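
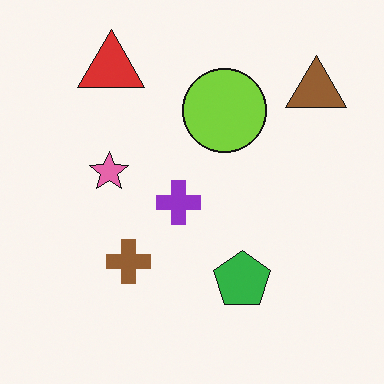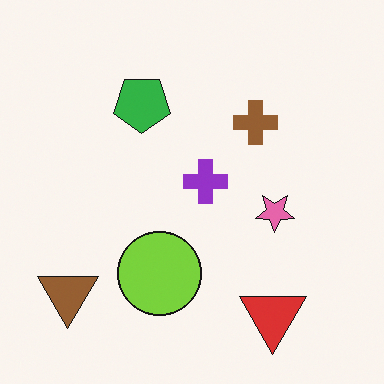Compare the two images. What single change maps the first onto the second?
It was rotated 180°.

The brown triangle sits in the top-right of the first image and the bottom-left of the second — consistent with a whole-image 180° rotation.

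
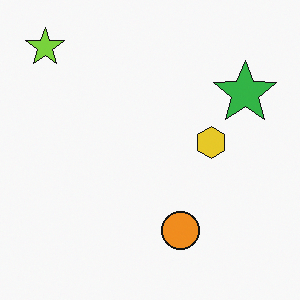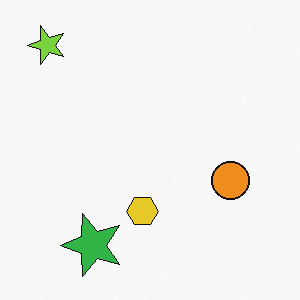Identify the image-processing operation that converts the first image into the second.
The transformation is: transposed (reflected across the top-left ↔ bottom-right diagonal).

Shapes have swapped their row and column positions — what was in the top-right is now in the bottom-left — a diagonal reflection.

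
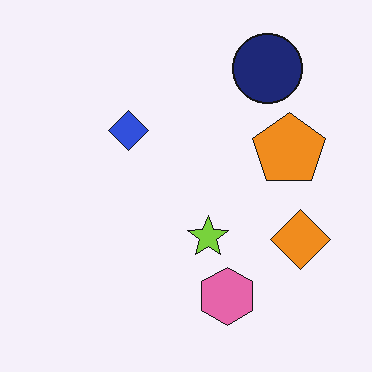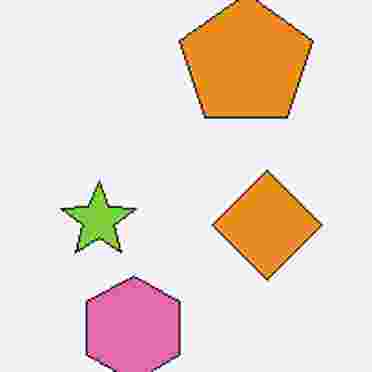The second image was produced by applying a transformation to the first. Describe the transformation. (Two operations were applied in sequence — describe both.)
Cropped tightly and scaled back up, then degraded with heavy JPEG compression.

The visible shapes are larger and the field of view is narrower; shapes near the original edges may be partly or wholly outside the frame — a crop-and-rescale. Blocky 8×8 compression artifacts appear around shape edges and the flat background shows ringing — characteristic JPEG degradation.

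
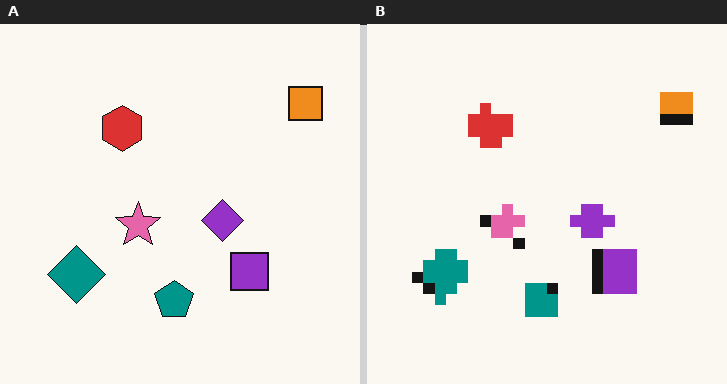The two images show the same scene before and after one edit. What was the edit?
It was heavily pixelated into large blocks.

Shapes are reduced to large square blocks; fine edges and outlines are lost — a downscale-then-upscale (mosaic) effect.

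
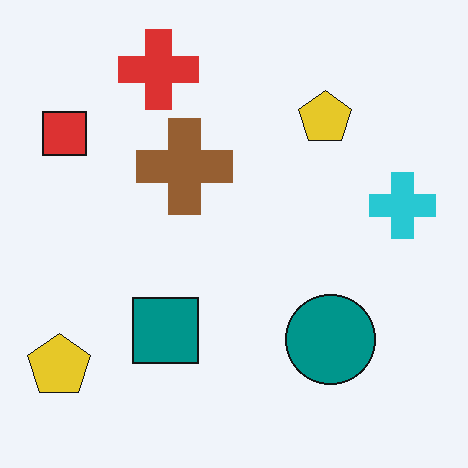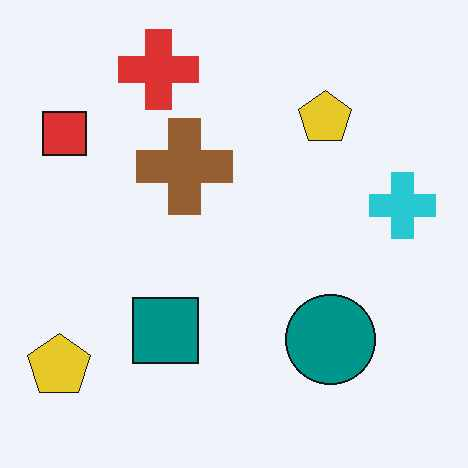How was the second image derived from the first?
The second image is the first given moderate JPEG compression.

Blocky 8×8 compression artifacts appear around shape edges and the flat background shows ringing — characteristic JPEG degradation.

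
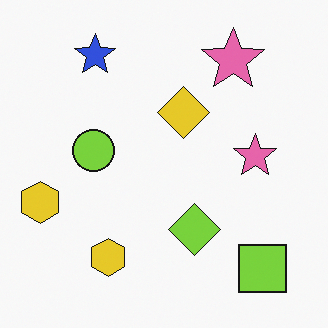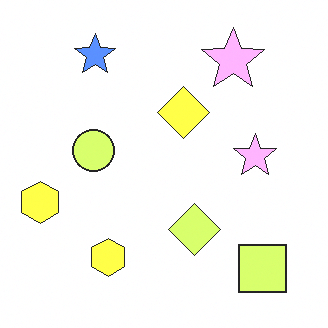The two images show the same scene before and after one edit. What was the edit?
This is the original image substantially brightened.

Every pixel — background and shapes alike — is uniformly brightened.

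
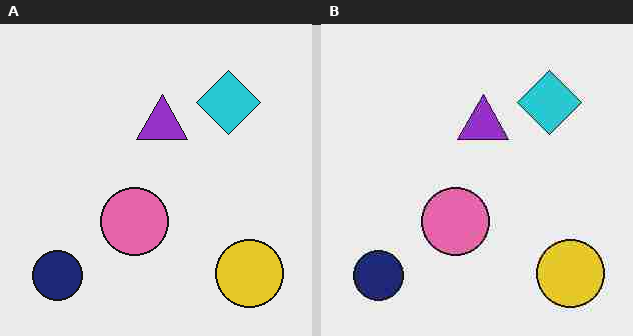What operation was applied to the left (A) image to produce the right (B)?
The right (B) image is the left (A) degraded with heavy JPEG compression.

Blocky 8×8 compression artifacts appear around shape edges and the flat background shows ringing — characteristic JPEG degradation.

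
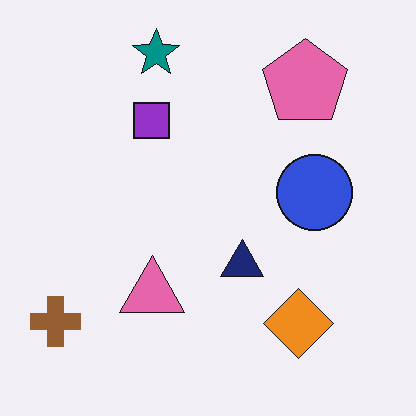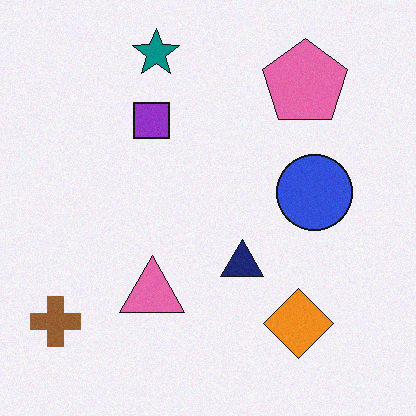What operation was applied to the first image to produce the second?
Degraded with light additive noise.

Random speckle covers the whole image, including the flat background.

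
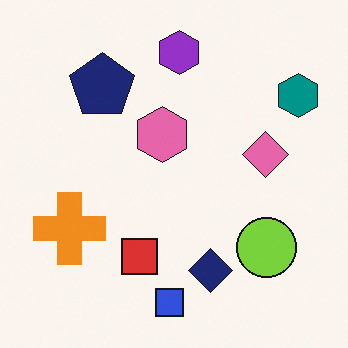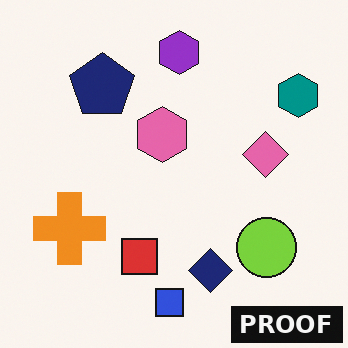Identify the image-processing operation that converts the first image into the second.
It was watermarked with the text "PROOF" in the lower-right corner.

A dark label reading "PROOF" appears in the lower-right corner.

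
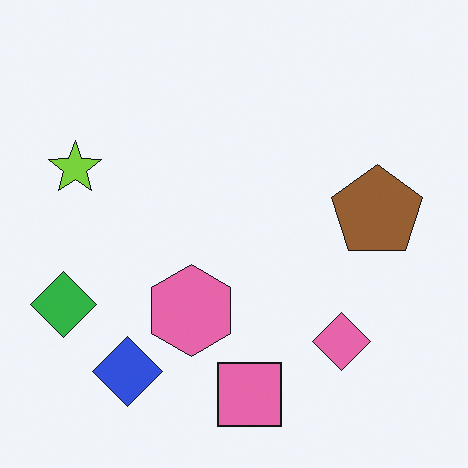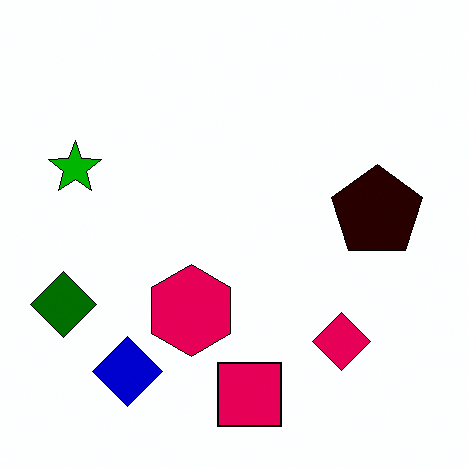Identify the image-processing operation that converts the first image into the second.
The image was boosted in contrast.

Tones are pushed away from mid-grey across the whole image — a global contrast change.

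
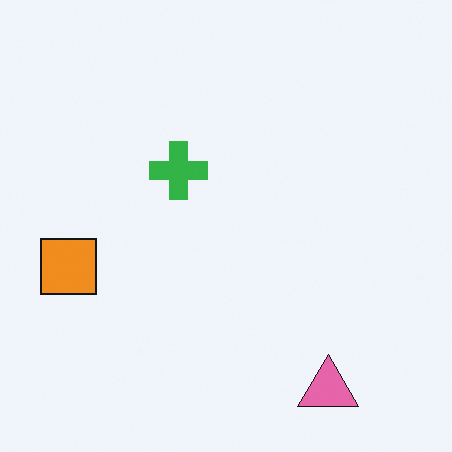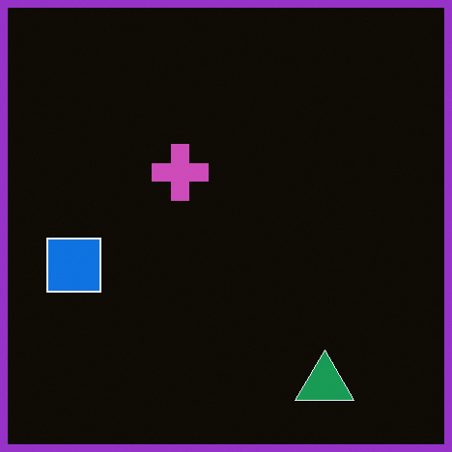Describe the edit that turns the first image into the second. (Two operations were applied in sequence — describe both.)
This is the original image color-inverted (negative), then framed with a purple border.

The light background has become dark and every shape's color is its complement — a photographic negative. A solid purple frame runs around the edge of the second image, with the content slightly shrunk inside it.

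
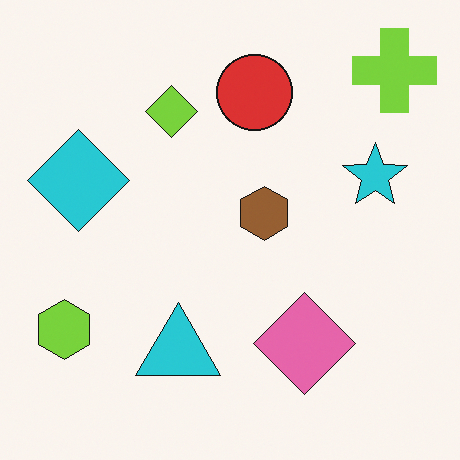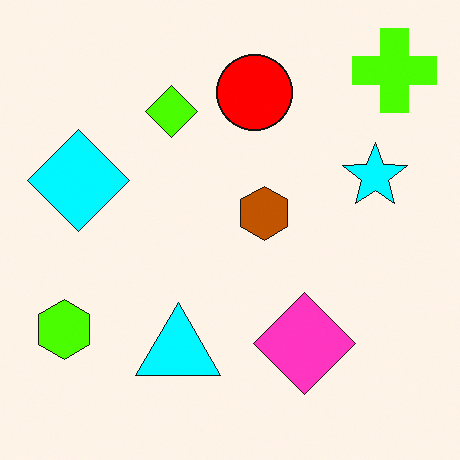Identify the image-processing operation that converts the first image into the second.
The second image is the first heavily oversaturated.

All colors are more vivid — a global saturation change.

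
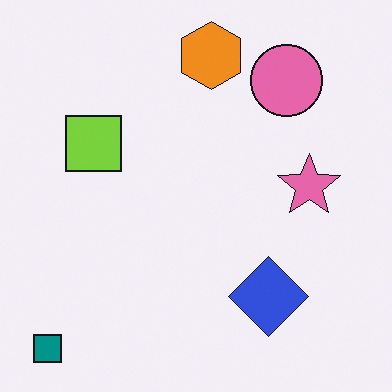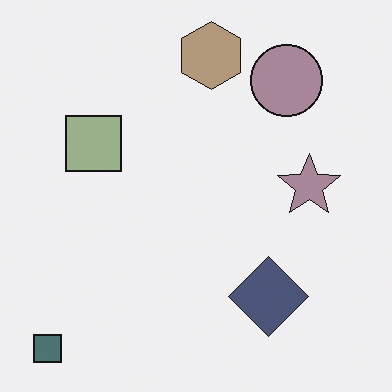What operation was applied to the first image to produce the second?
The second image is the first made much more muted (saturation change).

All colors are more muted and greyish — a global saturation change.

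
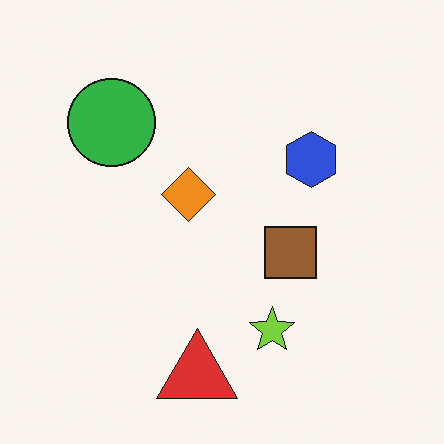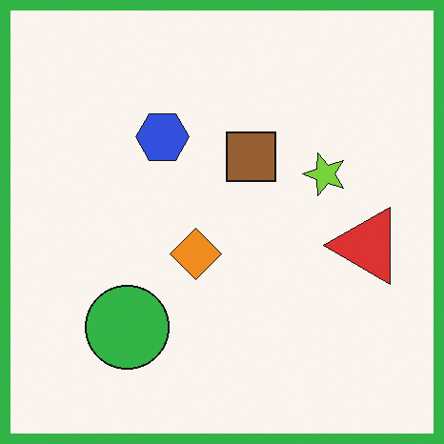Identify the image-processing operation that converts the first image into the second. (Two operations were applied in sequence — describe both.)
The image was rotated 90° counter-clockwise, then framed with a green border.

The red triangle sits in the bottom of the first image and the right of the second — consistent with a whole-image 90° counter-clockwise rotation. A solid green frame runs around the edge of the second image, with the content slightly shrunk inside it.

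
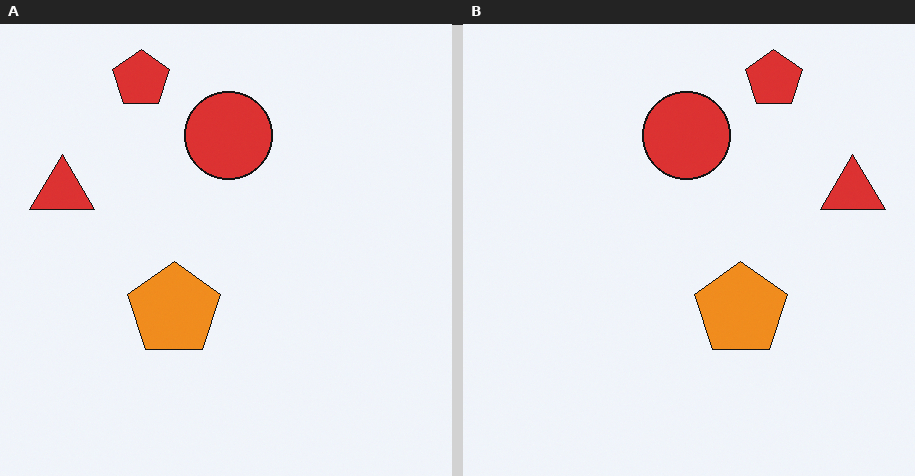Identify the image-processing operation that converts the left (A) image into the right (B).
It was flipped horizontally (left ↔ right).

The red triangle is in the left of the left (A) image and the right of the right (B) — shapes on opposite sides of the vertical midline have swapped in a mirror flip.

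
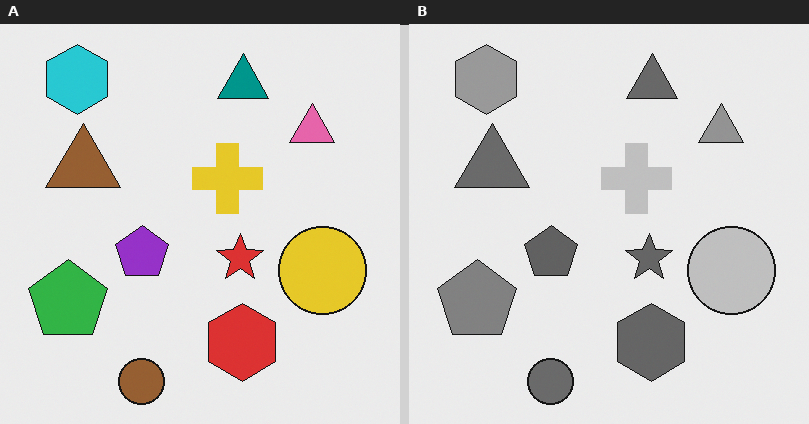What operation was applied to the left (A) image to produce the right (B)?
It was converted to grayscale.

All color is removed — every shape is now a shade of grey.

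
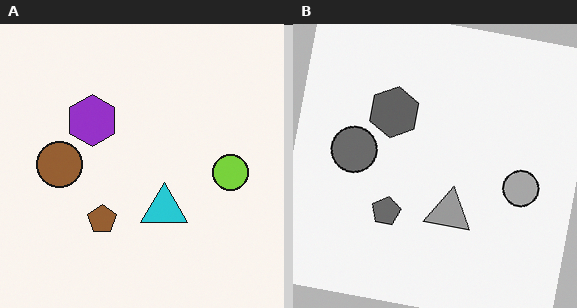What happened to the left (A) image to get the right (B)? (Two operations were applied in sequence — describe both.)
The transformation is: rotated clockwise by a few degrees, then converted to grayscale.

Every shape is tilted by the same angle and the image corners show triangular fill wedges — a whole-image rotation by a non-right angle. All color is removed — every shape is now a shade of grey.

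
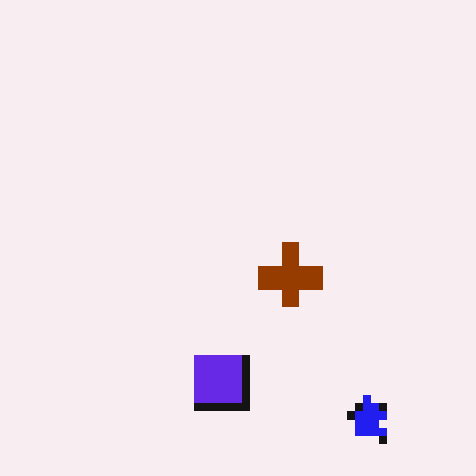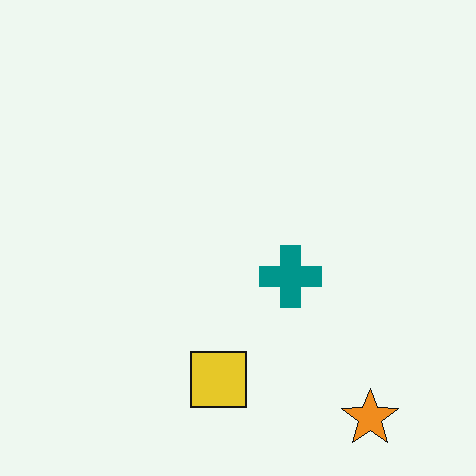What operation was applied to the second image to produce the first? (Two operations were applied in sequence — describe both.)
Moderately pixelated, then hue-shifted through roughly half the color wheel.

Shapes are reduced to large square blocks; fine edges and outlines are lost — a downscale-then-upscale (mosaic) effect. Every shape's color has rotated by the same amount around the hue wheel — a uniform hue shift.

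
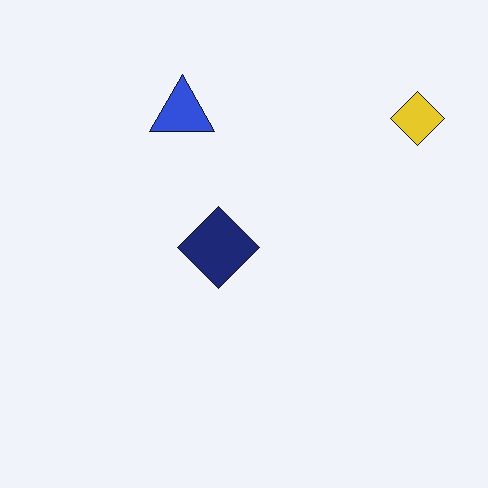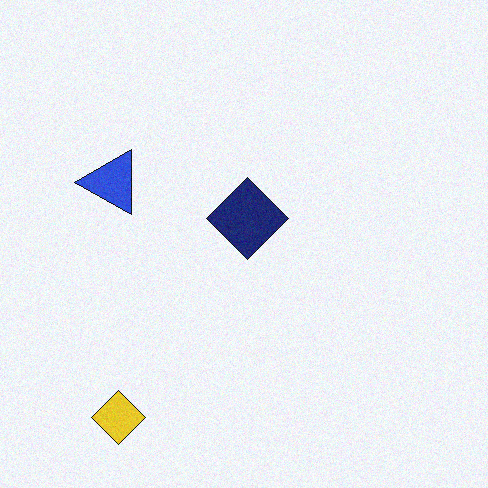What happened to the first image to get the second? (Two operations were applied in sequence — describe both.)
Degraded with subtle gaussian noise, then transposed (reflected across the top-left ↔ bottom-right diagonal).

Random speckle covers the whole image, including the flat background. Shapes have swapped their row and column positions — what was in the top-right is now in the bottom-left — a diagonal reflection.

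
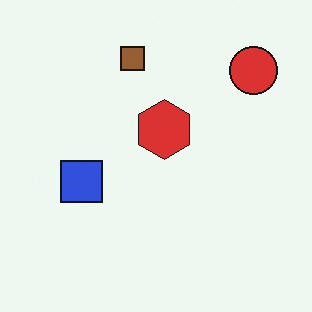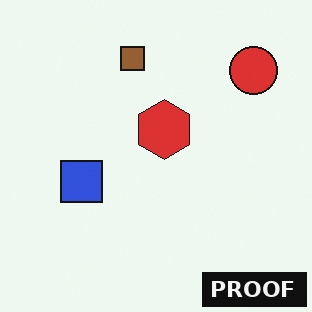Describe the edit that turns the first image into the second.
The transformation is: watermarked with the text "PROOF" in the lower-right corner.

A dark label reading "PROOF" appears in the lower-right corner.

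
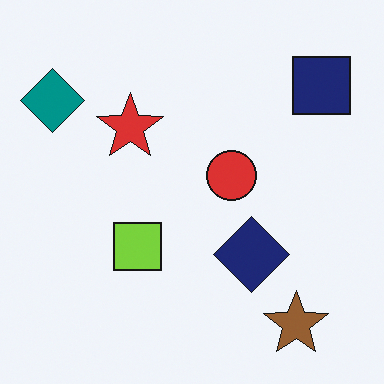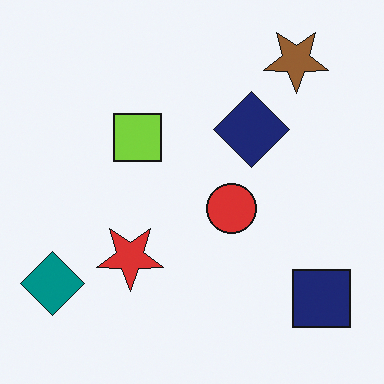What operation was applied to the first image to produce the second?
It was flipped vertically (top ↔ bottom).

The brown star is in the bottom-right of the first image and the top-right of the second — shapes on opposite sides of the horizontal midline have swapped in a mirror flip.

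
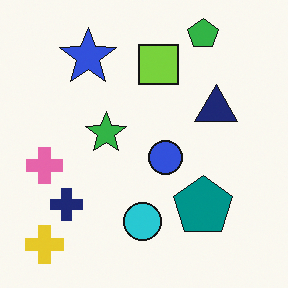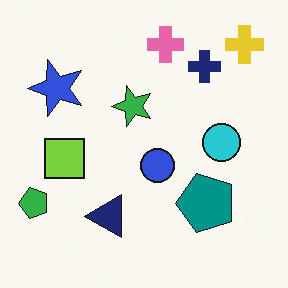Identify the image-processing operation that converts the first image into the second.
Transposed (reflected across the top-left ↔ bottom-right diagonal).

Shapes have swapped their row and column positions — what was in the top-right is now in the bottom-left — a diagonal reflection.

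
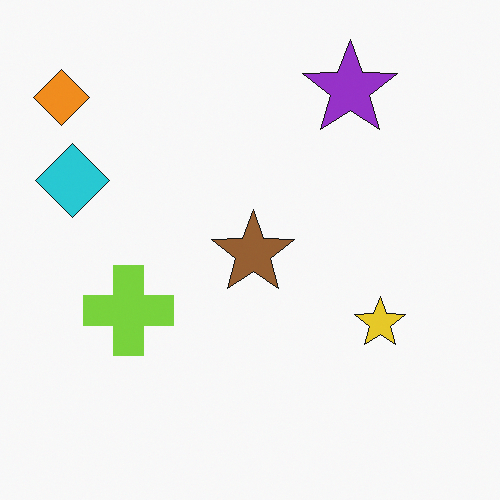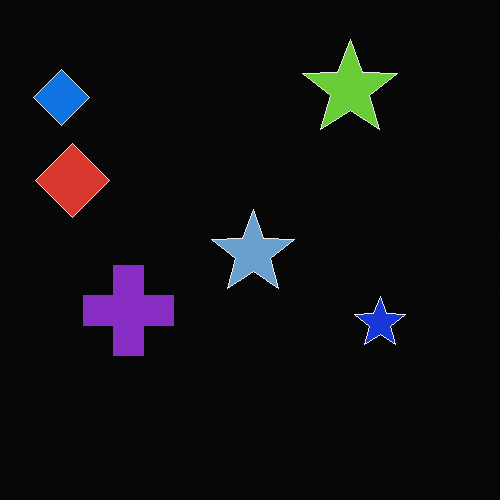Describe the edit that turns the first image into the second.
The image was color-inverted (negative).

The light background has become dark and every shape's color is its complement — a photographic negative.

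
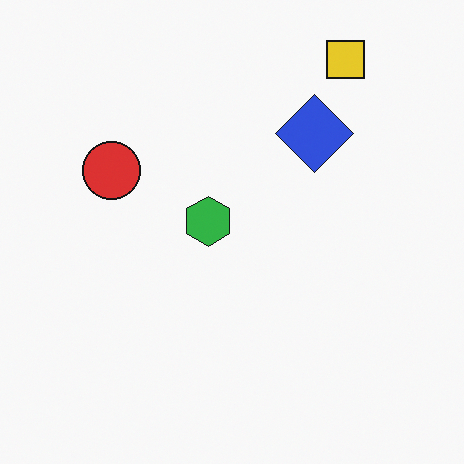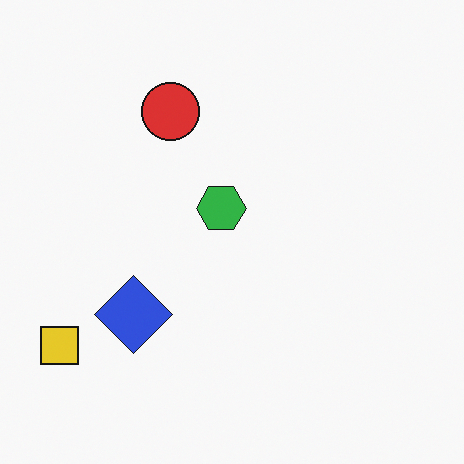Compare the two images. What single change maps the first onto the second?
The transformation is: transposed (reflected across the top-left ↔ bottom-right diagonal).

Shapes have swapped their row and column positions — what was in the top-right is now in the bottom-left — a diagonal reflection.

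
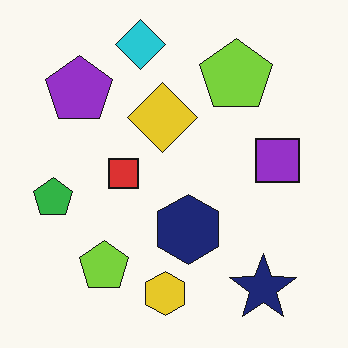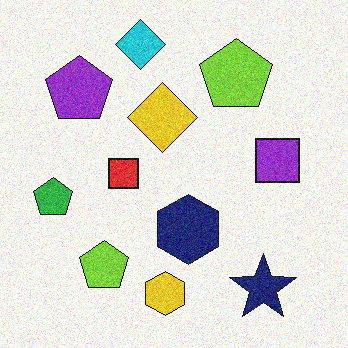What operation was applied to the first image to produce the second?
This is the original image degraded with moderate additive noise.

Random speckle covers the whole image, including the flat background.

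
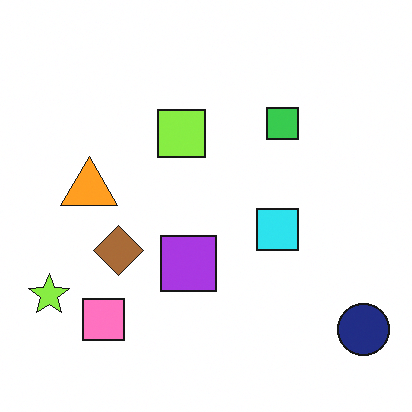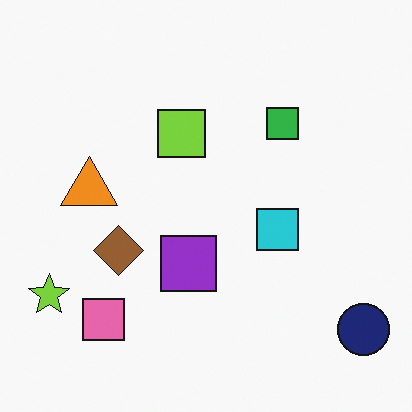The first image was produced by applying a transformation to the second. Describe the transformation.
This is the original image slightly brightened.

Every pixel — background and shapes alike — is uniformly brightened.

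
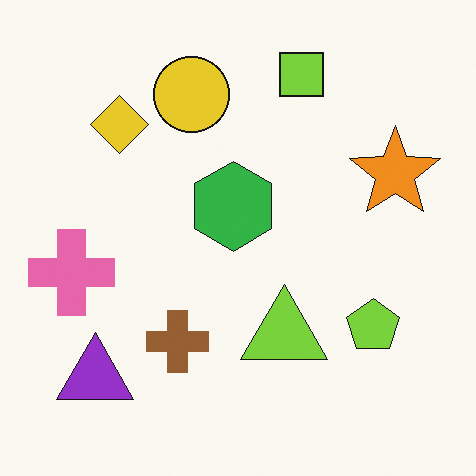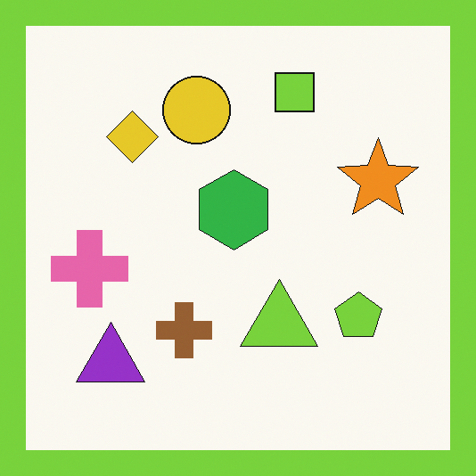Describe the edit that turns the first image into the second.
The transformation is: framed with a lime border.

A solid lime frame runs around the edge of the second image, with the content slightly shrunk inside it.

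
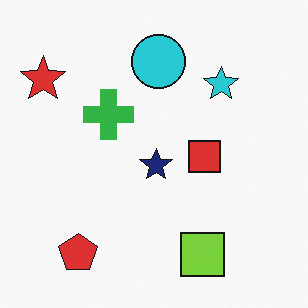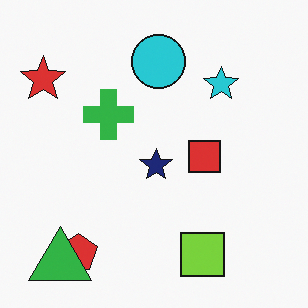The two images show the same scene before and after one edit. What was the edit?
This is the original image overlaid with an additional green triangle.

A green triangle appears in the second image that is absent from the first.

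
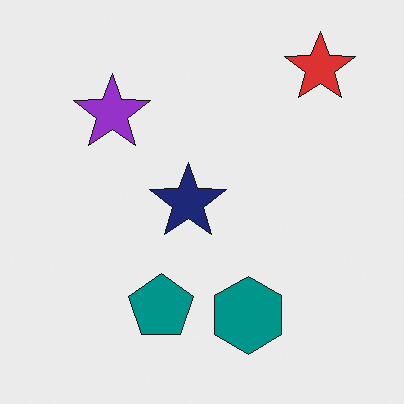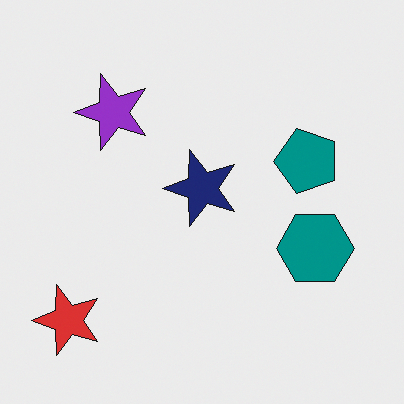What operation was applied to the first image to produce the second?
The transformation is: transposed (reflected across the top-left ↔ bottom-right diagonal).

Shapes have swapped their row and column positions — what was in the top-right is now in the bottom-left — a diagonal reflection.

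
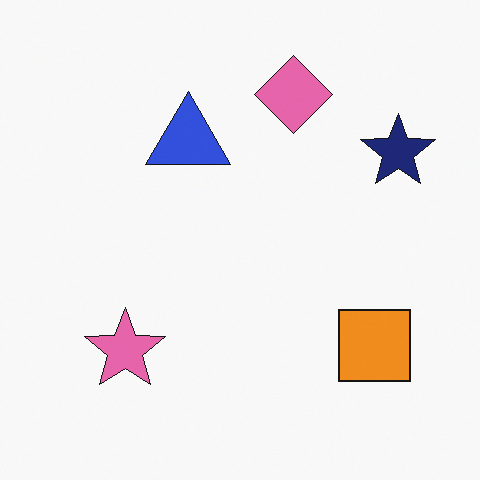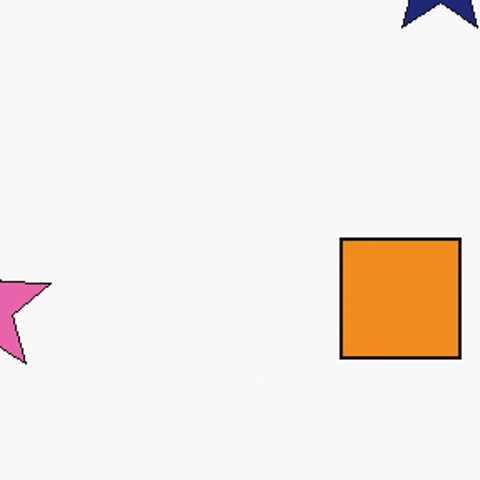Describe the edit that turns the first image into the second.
It was cropped tightly and scaled back up.

The visible shapes are larger and the field of view is narrower; shapes near the original edges may be partly or wholly outside the frame — a crop-and-rescale.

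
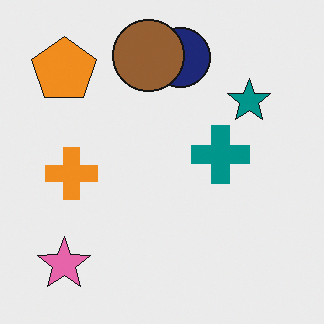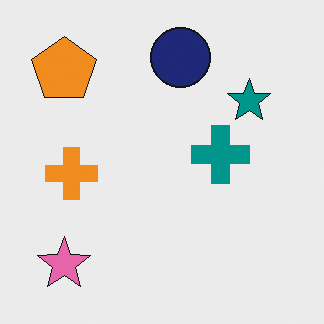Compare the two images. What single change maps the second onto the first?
The first image is the second overlaid with an additional brown circle.

A brown circle appears in the first image that is absent from the second.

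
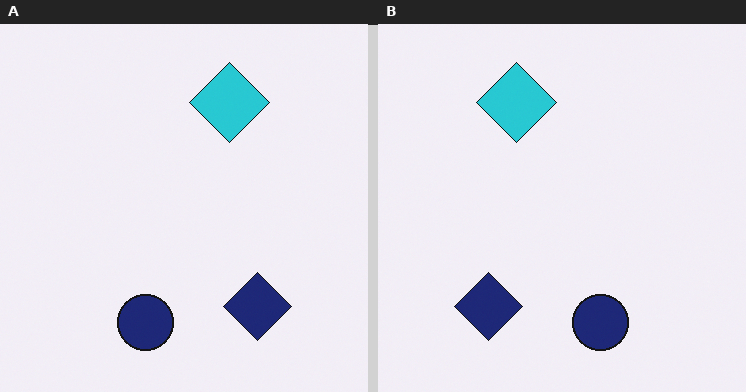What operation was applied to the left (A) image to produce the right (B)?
The image was flipped horizontally (left ↔ right).

The navy diamond is in the bottom-right of the left (A) image and the bottom-left of the right (B) — shapes on opposite sides of the vertical midline have swapped in a mirror flip.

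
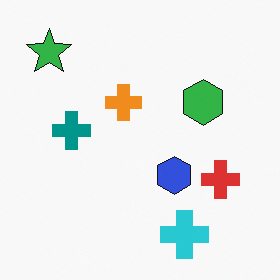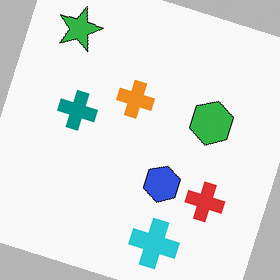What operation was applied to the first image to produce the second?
The transformation is: rotated clockwise by a clearly visible amount.

Every shape is tilted by the same angle and the image corners show triangular fill wedges — a whole-image rotation by a non-right angle.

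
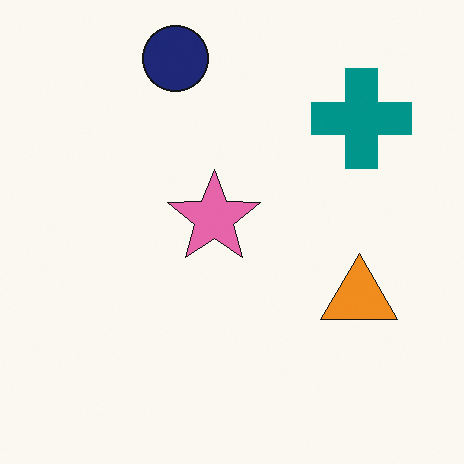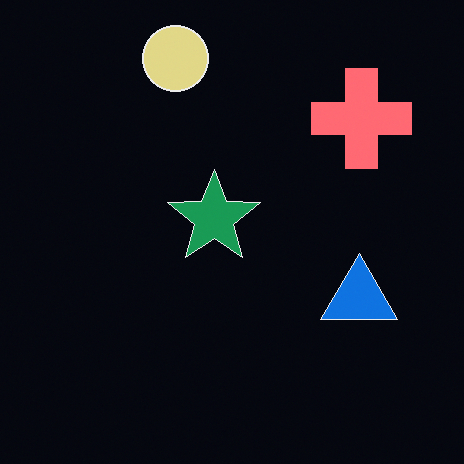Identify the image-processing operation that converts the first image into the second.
This is the original image color-inverted (negative).

The light background has become dark and every shape's color is its complement — a photographic negative.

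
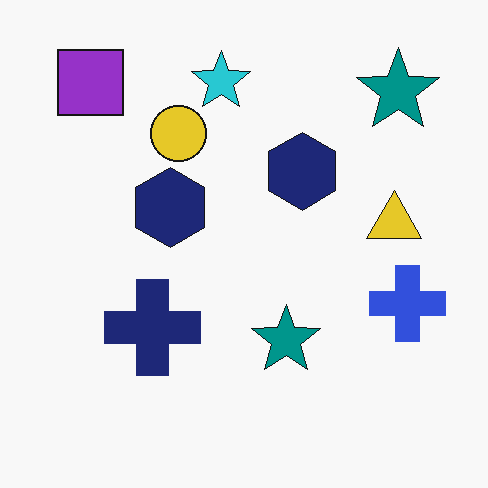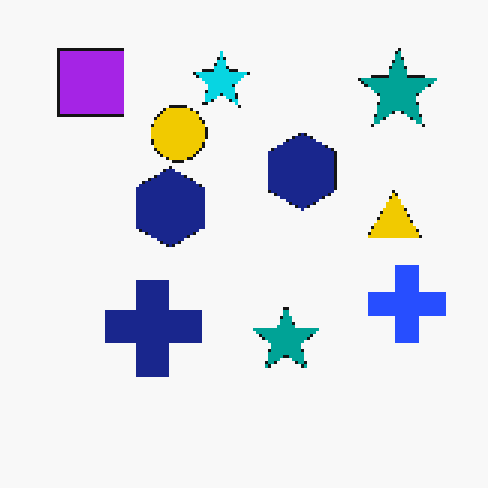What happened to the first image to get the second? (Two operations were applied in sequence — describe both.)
This is the original image slightly oversaturated, then lightly pixelated (a mild mosaic effect).

All colors are more vivid — a global saturation change. Shapes are reduced to large square blocks; fine edges and outlines are lost — a downscale-then-upscale (mosaic) effect.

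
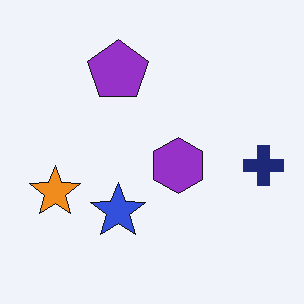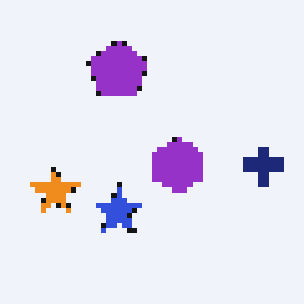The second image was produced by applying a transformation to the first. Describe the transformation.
Mildly pixelated.

Shapes are reduced to large square blocks; fine edges and outlines are lost — a downscale-then-upscale (mosaic) effect.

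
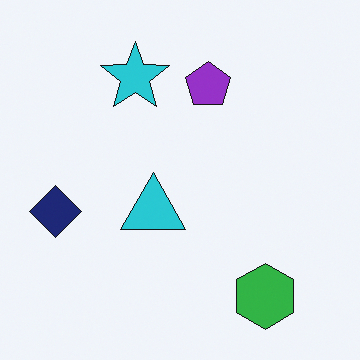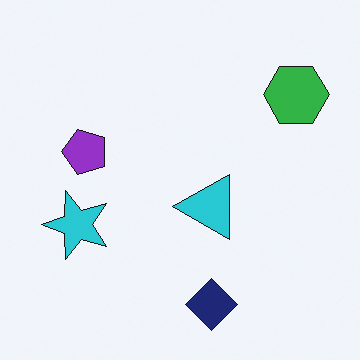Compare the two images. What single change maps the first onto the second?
The transformation is: rotated 90° counter-clockwise.

The green hexagon sits in the bottom-right of the first image and the top-right of the second — consistent with a whole-image 90° counter-clockwise rotation.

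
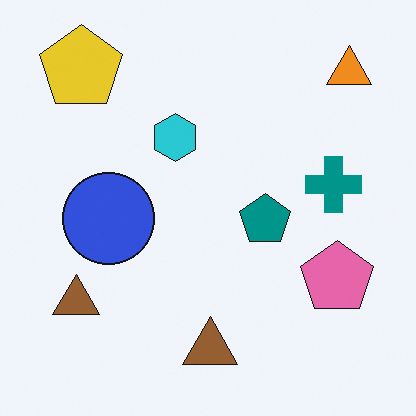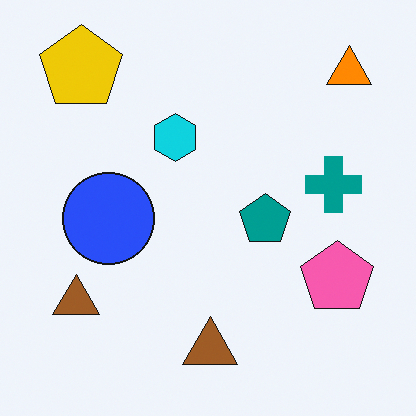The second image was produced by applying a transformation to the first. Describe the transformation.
The second image is the first slightly oversaturated.

All colors are more vivid — a global saturation change.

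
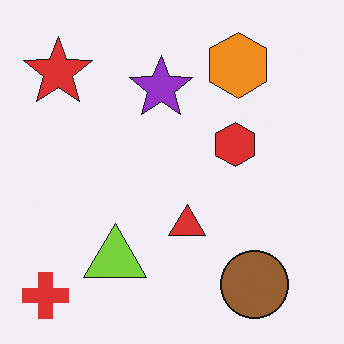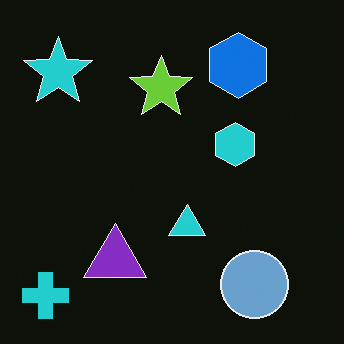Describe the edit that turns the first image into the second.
It was color-inverted (negative).

The light background has become dark and every shape's color is its complement — a photographic negative.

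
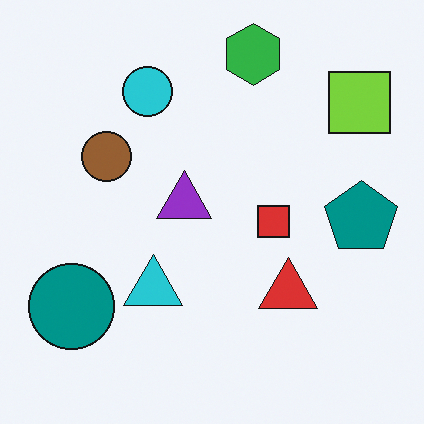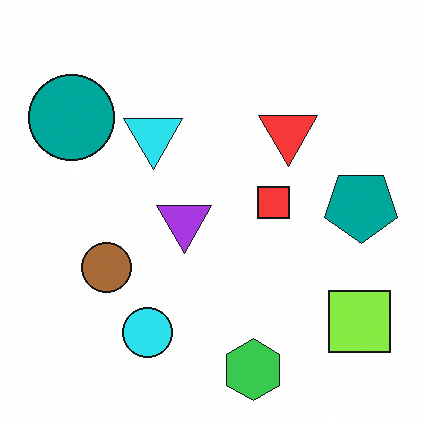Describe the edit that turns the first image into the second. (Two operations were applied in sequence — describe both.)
It was flipped vertically (top ↔ bottom), then brightened a little.

The green hexagon is in the top of the first image and the bottom of the second — shapes on opposite sides of the horizontal midline have swapped in a mirror flip. Every pixel — background and shapes alike — is uniformly brightened.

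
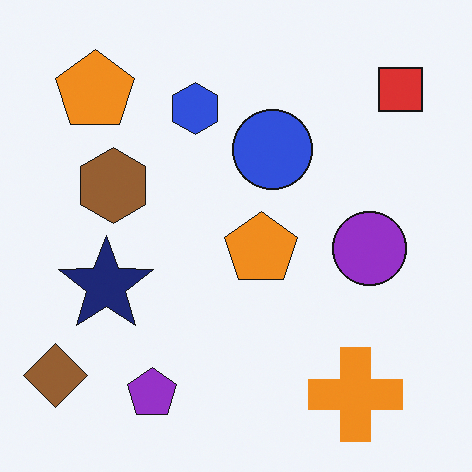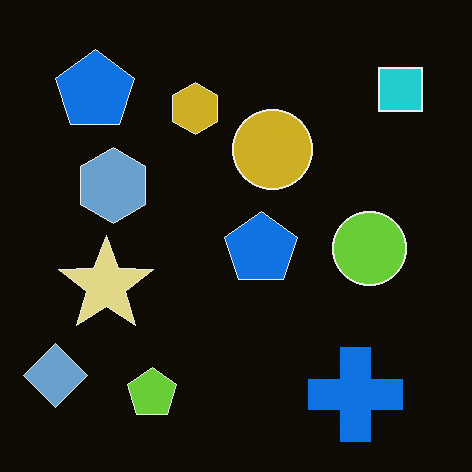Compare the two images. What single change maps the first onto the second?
The second image is the first color-inverted (negative).

The light background has become dark and every shape's color is its complement — a photographic negative.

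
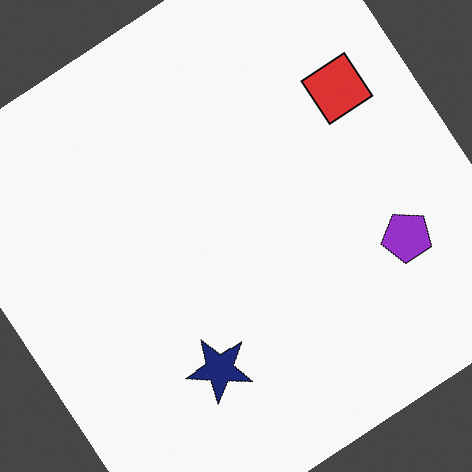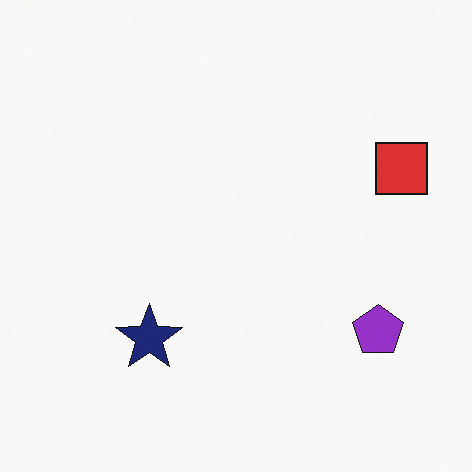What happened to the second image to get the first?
The first image is the second rotated counter-clockwise by a large amount — several tens of degrees.

Every shape is tilted by the same angle and the image corners show triangular fill wedges — a whole-image rotation by a non-right angle.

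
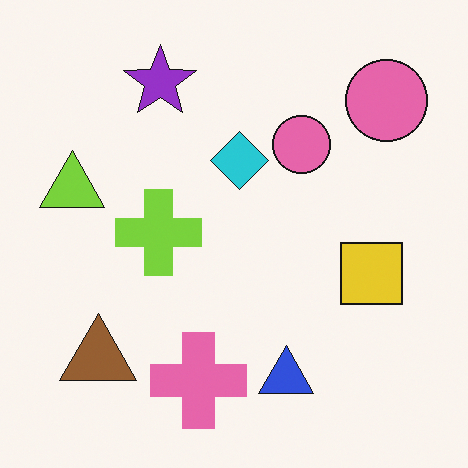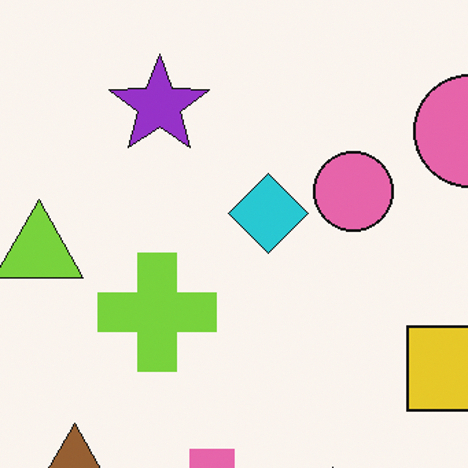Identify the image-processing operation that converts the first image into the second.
Cropped slightly and scaled back up.

The visible shapes are larger and the field of view is narrower; shapes near the original edges may be partly or wholly outside the frame — a crop-and-rescale.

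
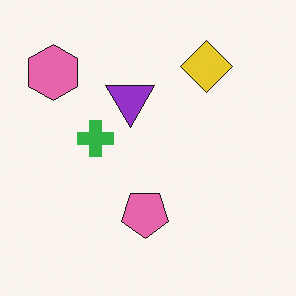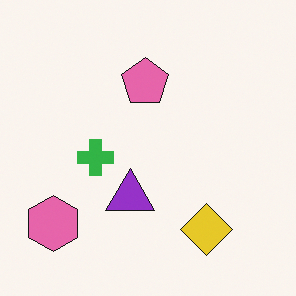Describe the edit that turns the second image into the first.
The transformation is: flipped vertically (top ↔ bottom).

The yellow diamond is in the bottom-right of the second image and the top-right of the first — shapes on opposite sides of the horizontal midline have swapped in a mirror flip.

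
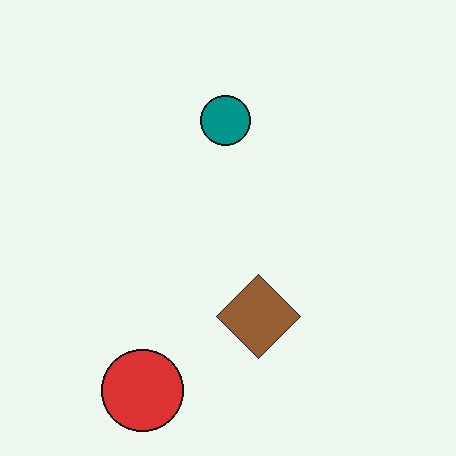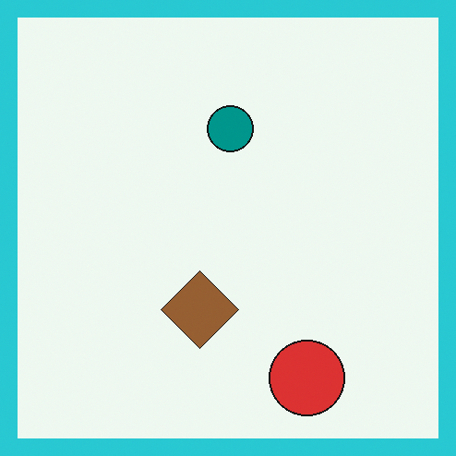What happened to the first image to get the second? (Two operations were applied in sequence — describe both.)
The transformation is: flipped horizontally (left ↔ right), then framed with a cyan border.

The red circle is in the bottom-left of the first image and the bottom-right of the second — shapes on opposite sides of the vertical midline have swapped in a mirror flip. A solid cyan frame runs around the edge of the second image, with the content slightly shrunk inside it.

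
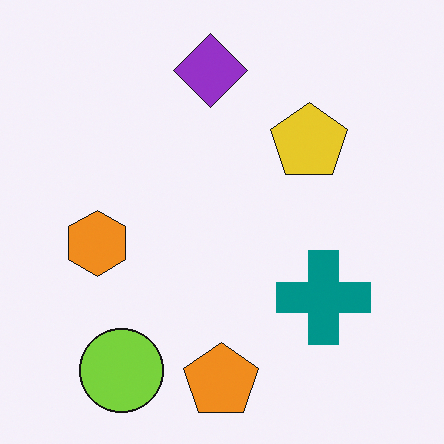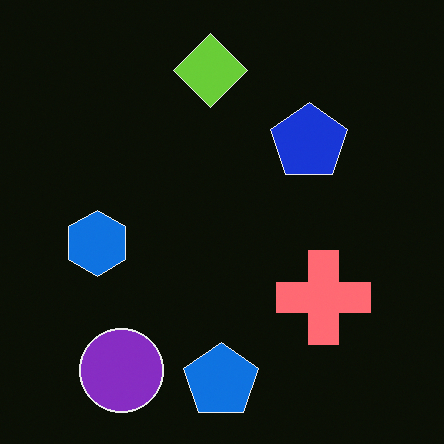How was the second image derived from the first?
Color-inverted (negative).

The light background has become dark and every shape's color is its complement — a photographic negative.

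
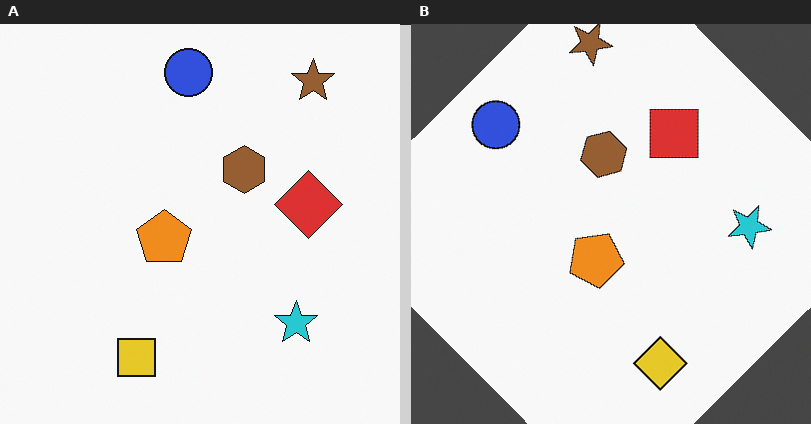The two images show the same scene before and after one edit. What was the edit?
Rotated counter-clockwise by a large amount — several tens of degrees.

Every shape is tilted by the same angle and the image corners show triangular fill wedges — a whole-image rotation by a non-right angle.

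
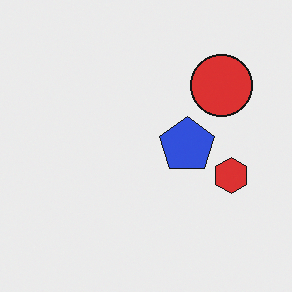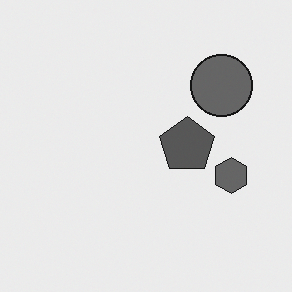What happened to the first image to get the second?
The image was converted to grayscale.

All color is removed — every shape is now a shade of grey.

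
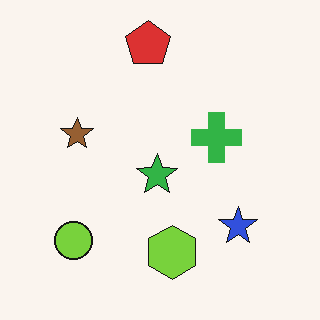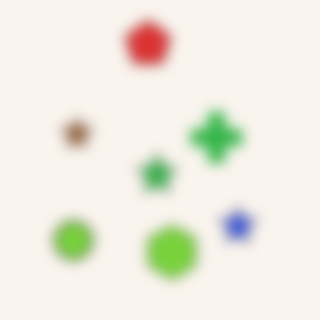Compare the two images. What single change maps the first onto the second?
The second image is the first strongly gaussian-blurred.

Shape edges and outlines are uniformly softened across the whole image.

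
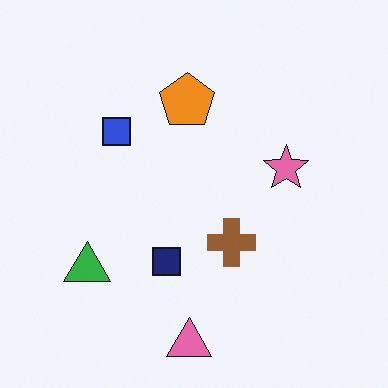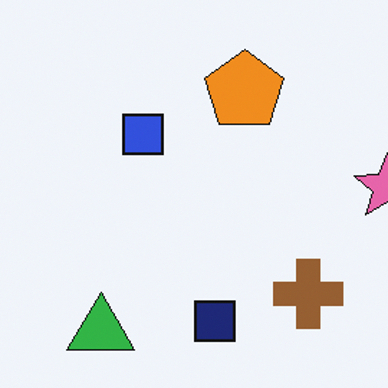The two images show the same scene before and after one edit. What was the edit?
It was cropped slightly and scaled back up.

The visible shapes are larger and the field of view is narrower; shapes near the original edges may be partly or wholly outside the frame — a crop-and-rescale.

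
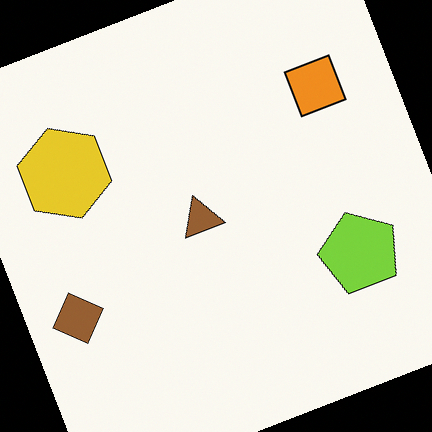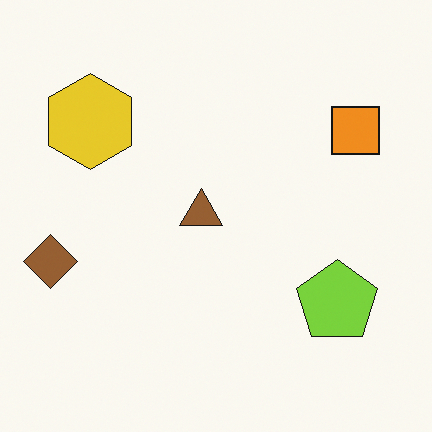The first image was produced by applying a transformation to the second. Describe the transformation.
The transformation is: rotated counter-clockwise by a moderate amount.

Every shape is tilted by the same angle and the image corners show triangular fill wedges — a whole-image rotation by a non-right angle.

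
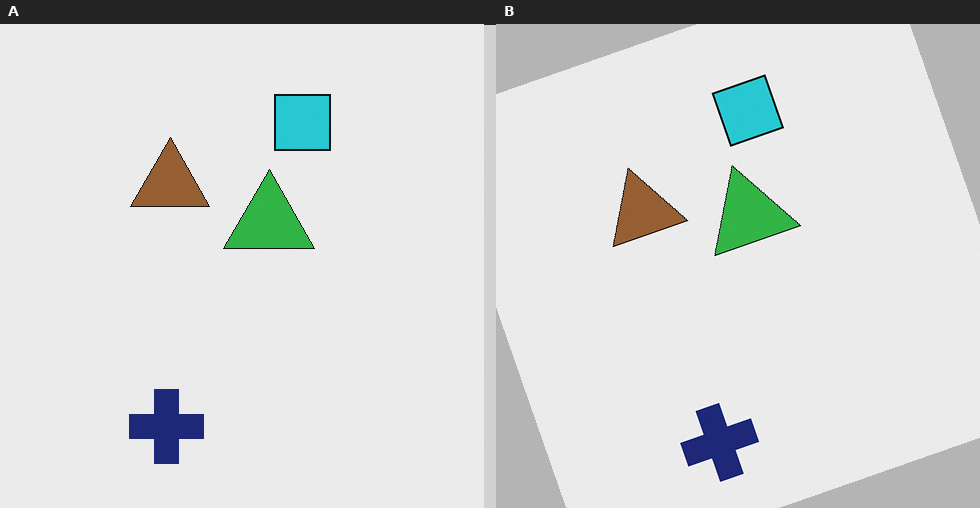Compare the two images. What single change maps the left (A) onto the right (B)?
The image was rotated counter-clockwise by a clearly visible amount.

Every shape is tilted by the same angle and the image corners show triangular fill wedges — a whole-image rotation by a non-right angle.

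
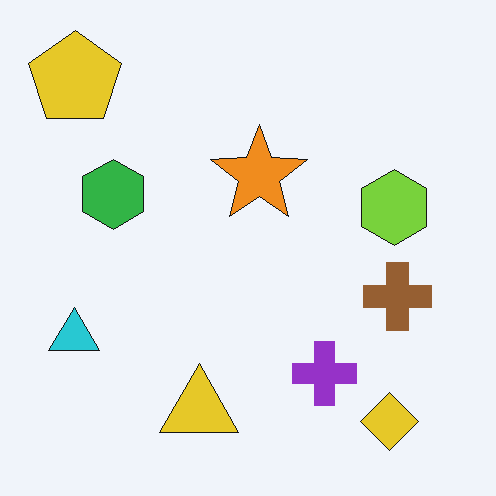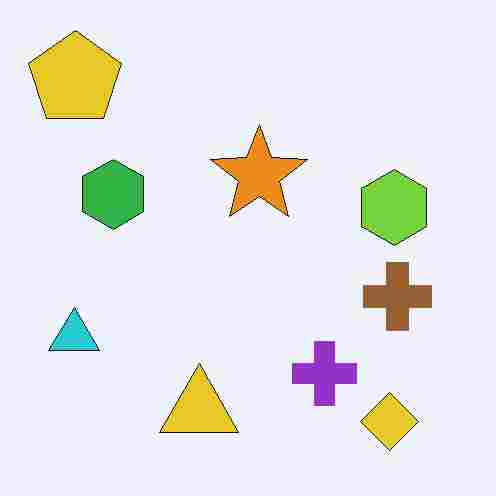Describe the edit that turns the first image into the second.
This is the original image degraded with heavy JPEG compression.

Blocky 8×8 compression artifacts appear around shape edges and the flat background shows ringing — characteristic JPEG degradation.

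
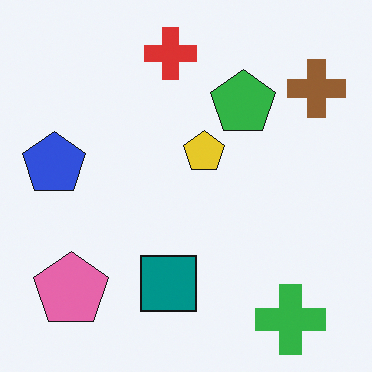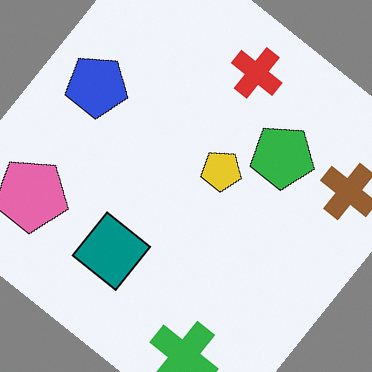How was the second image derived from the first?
Rotated clockwise by a large amount — several tens of degrees.

Every shape is tilted by the same angle and the image corners show triangular fill wedges — a whole-image rotation by a non-right angle.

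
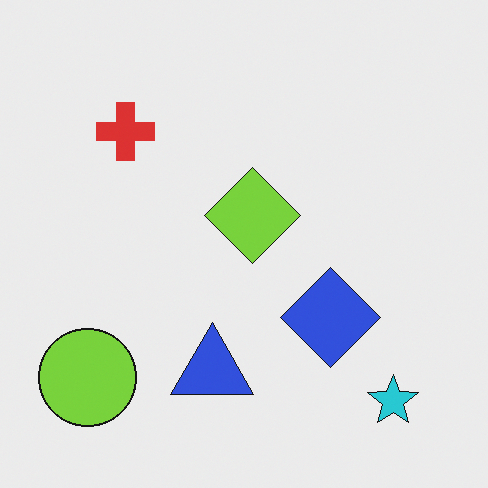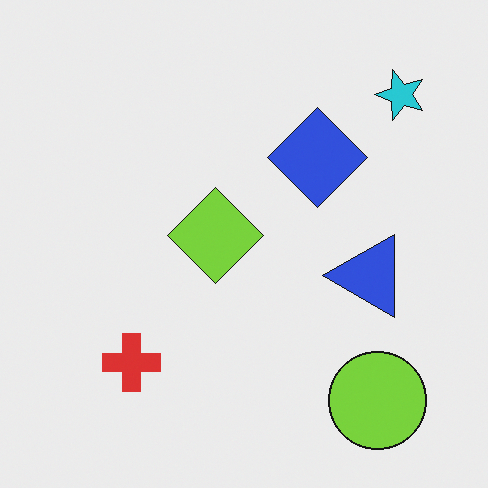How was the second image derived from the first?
It was rotated 90° counter-clockwise.

The cyan star sits in the bottom-right of the first image and the top-right of the second — consistent with a whole-image 90° counter-clockwise rotation.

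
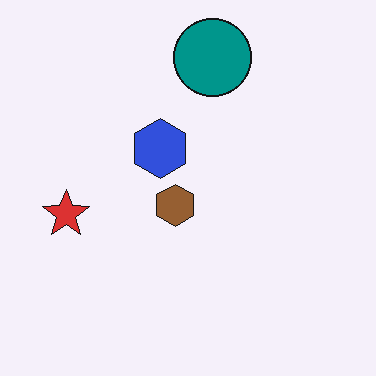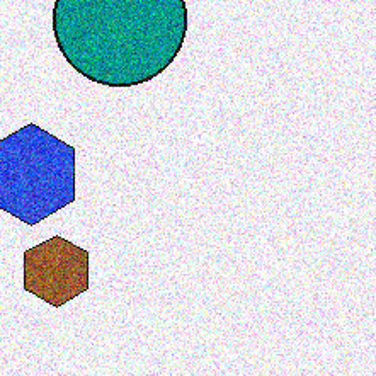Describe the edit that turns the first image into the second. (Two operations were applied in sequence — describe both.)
This is the original image degraded with a thick layer of grain, then cropped tightly and scaled back up.

Random speckle covers the whole image, including the flat background. The visible shapes are larger and the field of view is narrower; shapes near the original edges may be partly or wholly outside the frame — a crop-and-rescale.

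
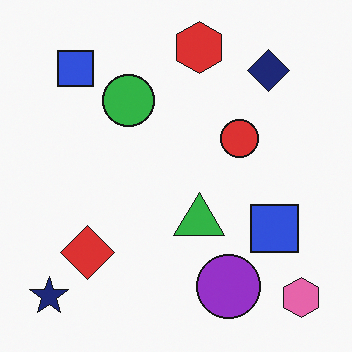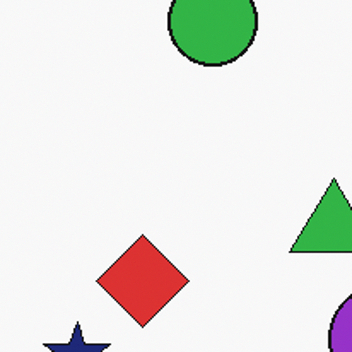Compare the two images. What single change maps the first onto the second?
The transformation is: cropped to a noticeably smaller region and rescaled.

The visible shapes are larger and the field of view is narrower; shapes near the original edges may be partly or wholly outside the frame — a crop-and-rescale.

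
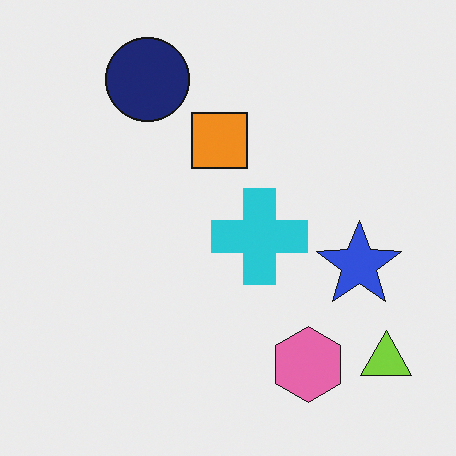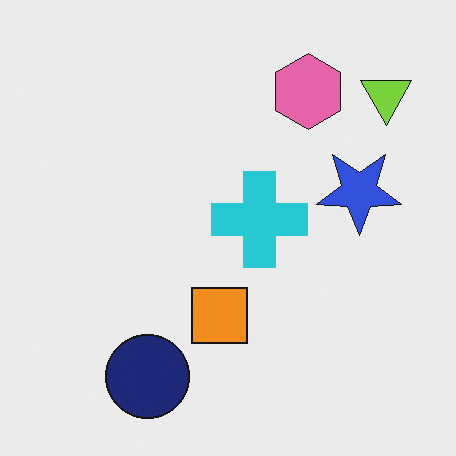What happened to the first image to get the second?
Flipped vertically (top ↔ bottom).

The navy circle is in the top-left of the first image and the bottom-left of the second — shapes on opposite sides of the horizontal midline have swapped in a mirror flip.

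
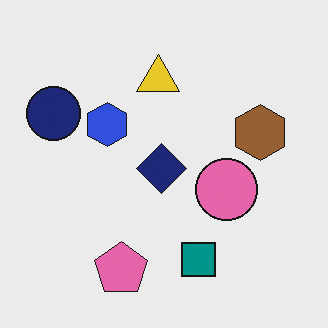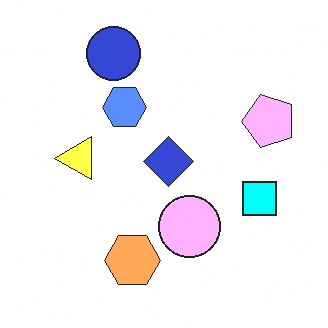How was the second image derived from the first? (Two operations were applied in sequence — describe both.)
The transformation is: transposed (reflected across the top-left ↔ bottom-right diagonal), then substantially brightened.

Shapes have swapped their row and column positions — what was in the top-right is now in the bottom-left — a diagonal reflection. Every pixel — background and shapes alike — is uniformly brightened.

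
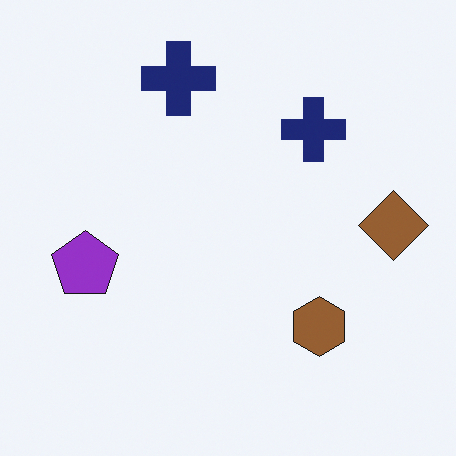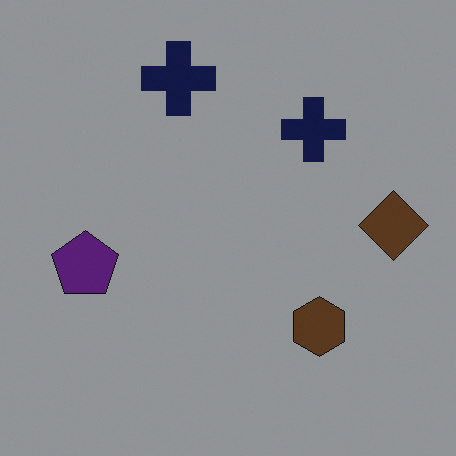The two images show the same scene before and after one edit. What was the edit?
This is the original image substantially darkened.

Every pixel — background and shapes alike — is uniformly darkened.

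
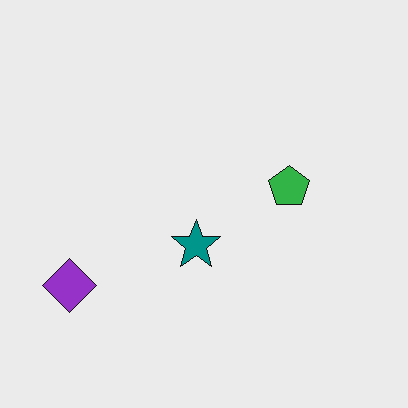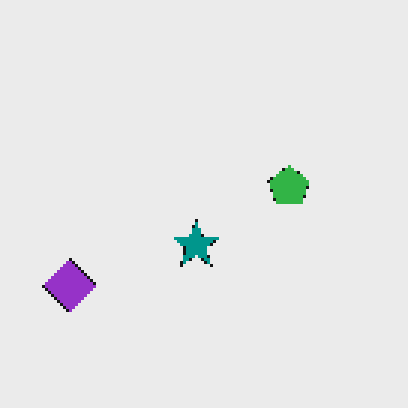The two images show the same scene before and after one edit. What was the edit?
The transformation is: lightly pixelated (a mild mosaic effect).

Shapes are reduced to large square blocks; fine edges and outlines are lost — a downscale-then-upscale (mosaic) effect.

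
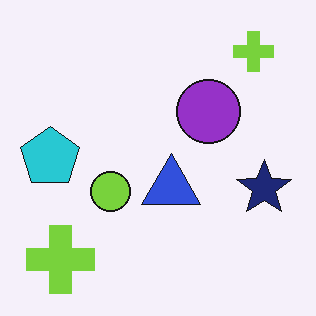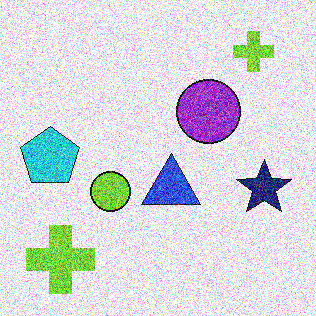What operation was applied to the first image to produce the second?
Degraded with strong gaussian noise.

Random speckle covers the whole image, including the flat background.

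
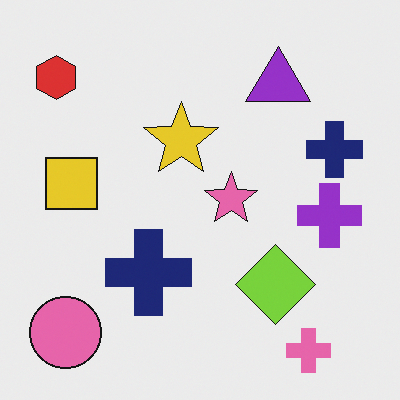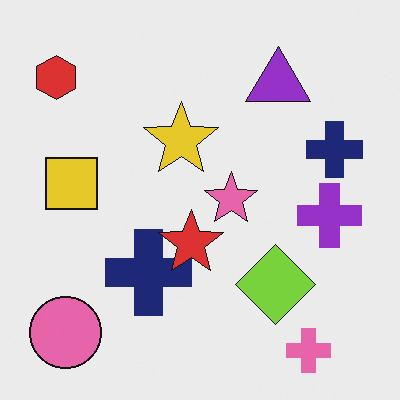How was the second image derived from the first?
Overlaid with an additional red star.

A red star appears in the second image that is absent from the first.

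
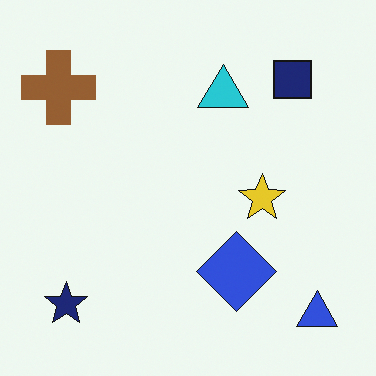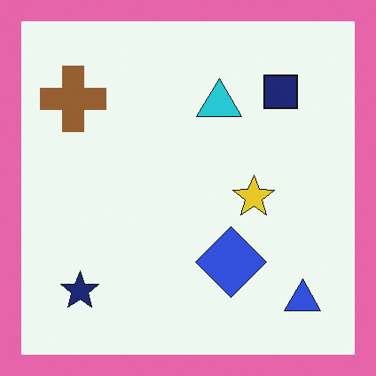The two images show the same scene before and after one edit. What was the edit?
Framed with a pink border.

A solid pink frame runs around the edge of the second image, with the content slightly shrunk inside it.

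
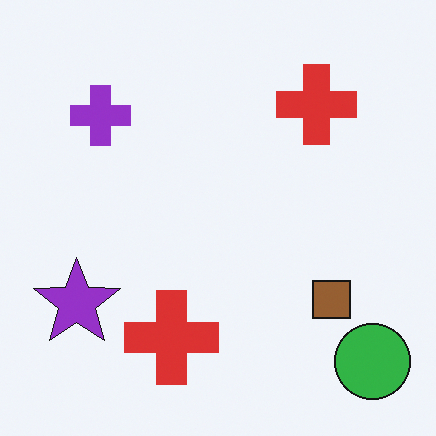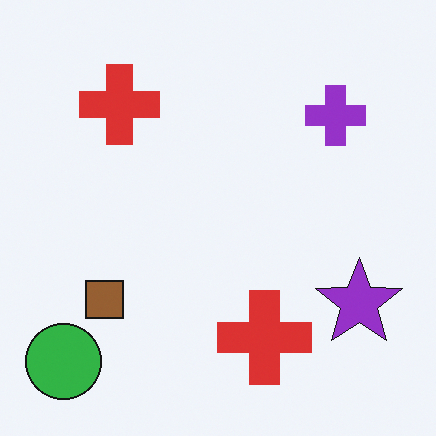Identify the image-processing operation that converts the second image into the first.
Flipped horizontally (left ↔ right).

The green circle is in the bottom-left of the second image and the bottom-right of the first — shapes on opposite sides of the vertical midline have swapped in a mirror flip.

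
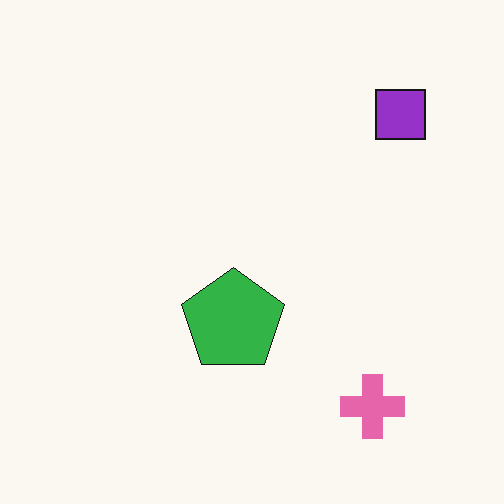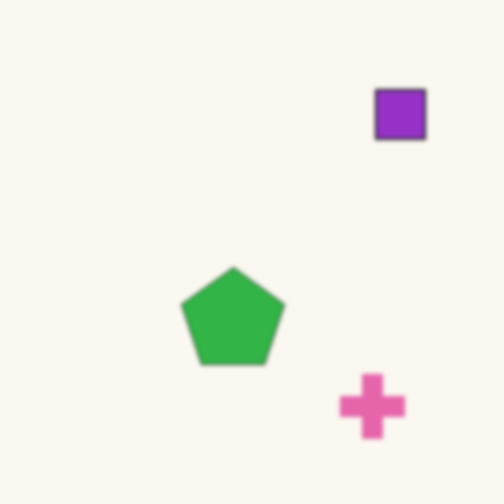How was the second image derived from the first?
This is the original image given a subtle gaussian blur.

Shape edges and outlines are uniformly softened across the whole image.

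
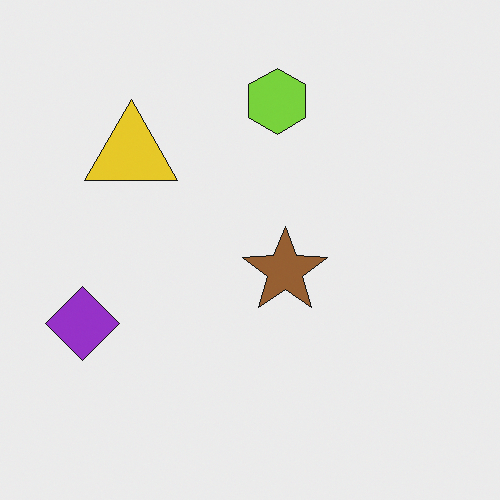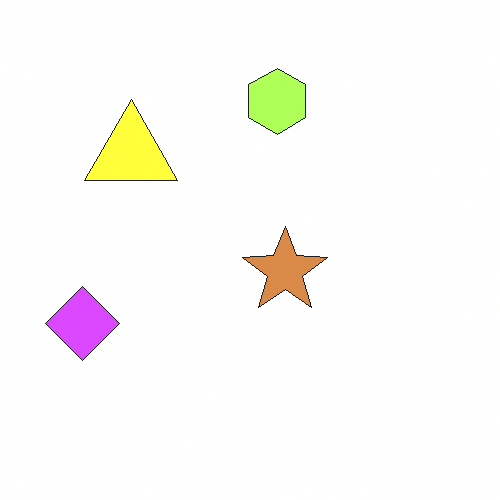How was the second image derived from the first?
The image was substantially brightened.

Every pixel — background and shapes alike — is uniformly brightened.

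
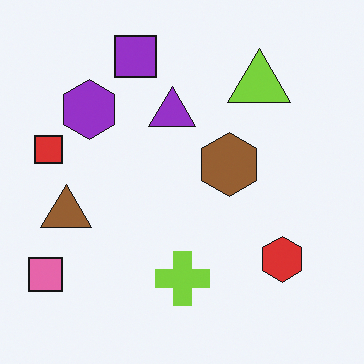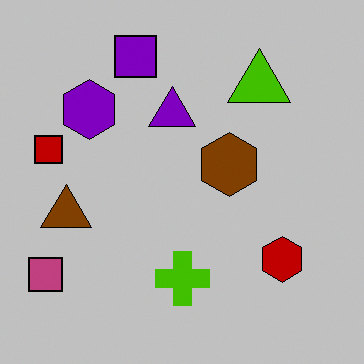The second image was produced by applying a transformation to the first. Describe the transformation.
The image was heavily posterized to just a handful of flat colors.

Each flat color has snapped to a coarser quantized level — most visibly, the near-white background has dropped to a flat grey.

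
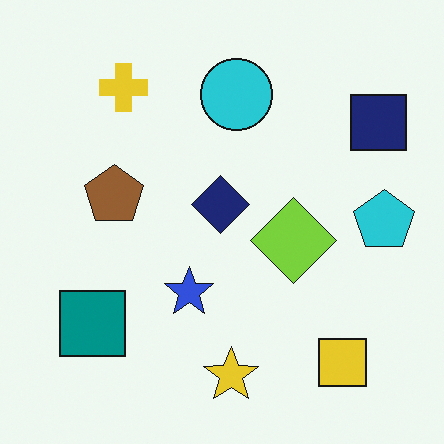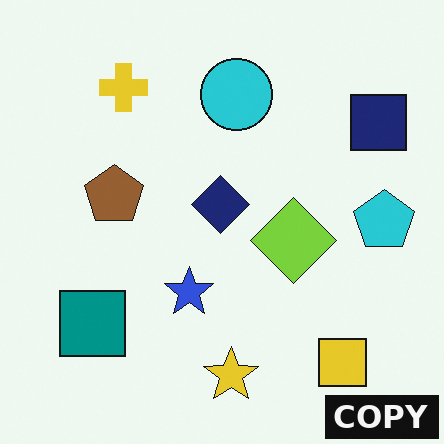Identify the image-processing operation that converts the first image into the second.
This is the original image watermarked with the text "COPY" in the lower-right corner.

A dark label reading "COPY" appears in the lower-right corner.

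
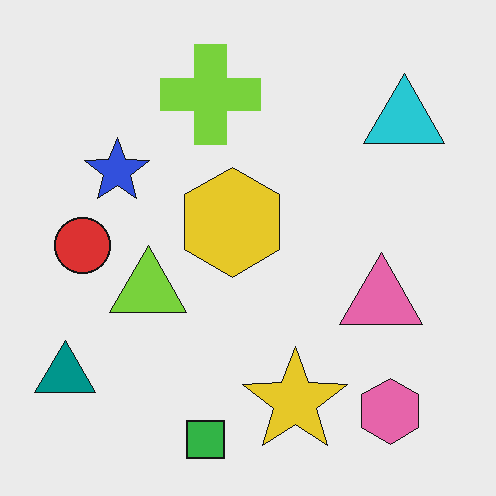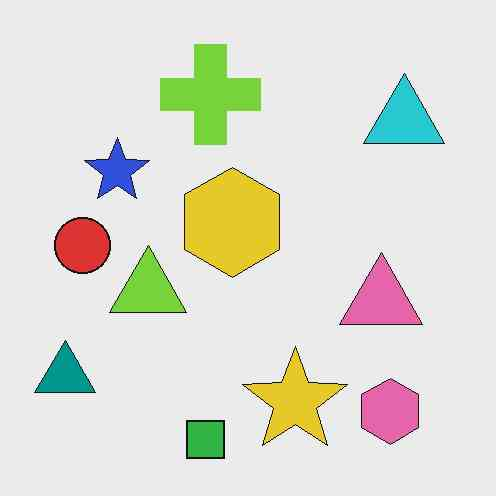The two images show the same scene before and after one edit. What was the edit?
The second image is the first given moderate JPEG compression.

Blocky 8×8 compression artifacts appear around shape edges and the flat background shows ringing — characteristic JPEG degradation.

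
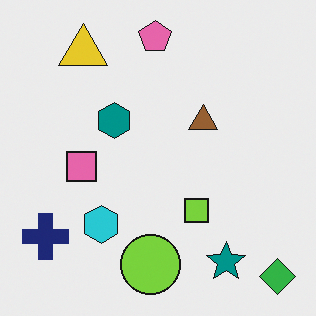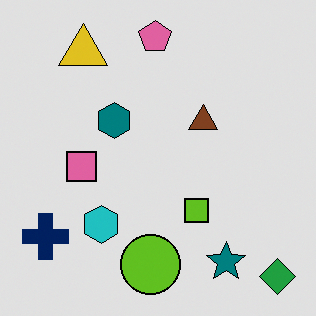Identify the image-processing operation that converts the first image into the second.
Posterized to a reduced palette.

Each flat color has snapped to a coarser quantized level — most visibly, the near-white background has dropped to a flat grey.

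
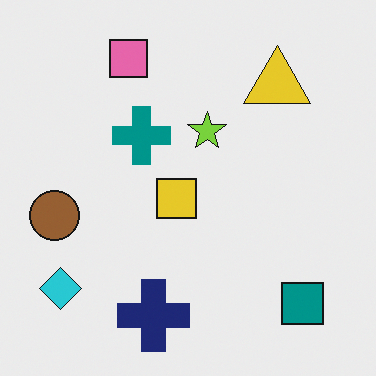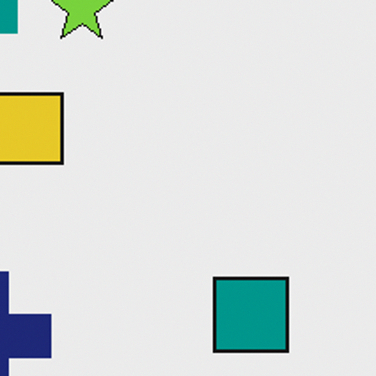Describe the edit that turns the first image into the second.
The second image is the first cropped tightly and scaled back up.

The visible shapes are larger and the field of view is narrower; shapes near the original edges may be partly or wholly outside the frame — a crop-and-rescale.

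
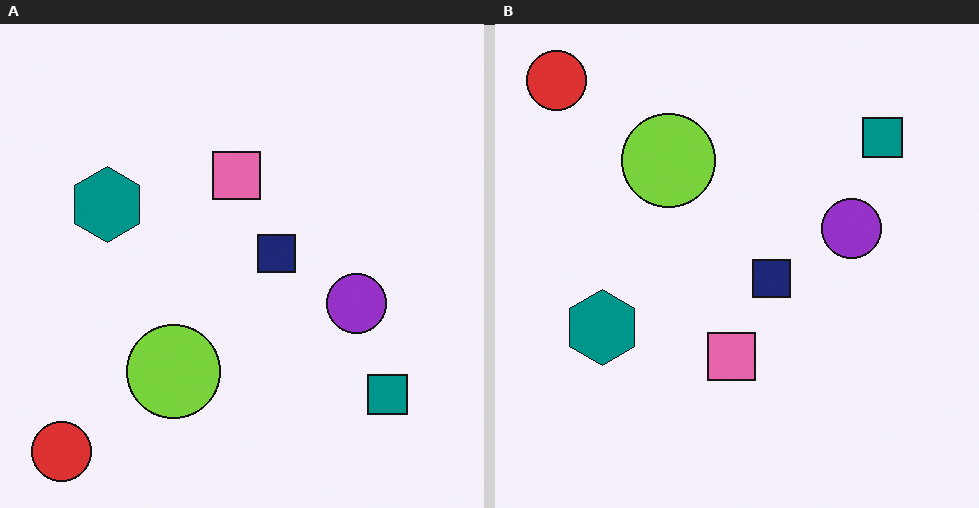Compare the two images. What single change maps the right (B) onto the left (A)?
The transformation is: flipped vertically (top ↔ bottom).

The red circle is in the top-left of the right (B) image and the bottom-left of the left (A) — shapes on opposite sides of the horizontal midline have swapped in a mirror flip.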